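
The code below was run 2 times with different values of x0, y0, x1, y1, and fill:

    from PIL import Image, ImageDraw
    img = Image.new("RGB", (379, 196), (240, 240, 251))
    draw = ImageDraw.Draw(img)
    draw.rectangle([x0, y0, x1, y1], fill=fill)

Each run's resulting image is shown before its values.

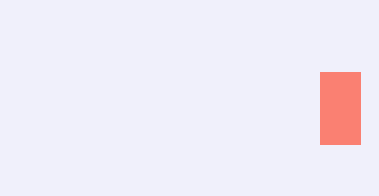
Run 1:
x0 = 320; y0 = 72; x1 = 360; y1 = 144; fill = 'salmon'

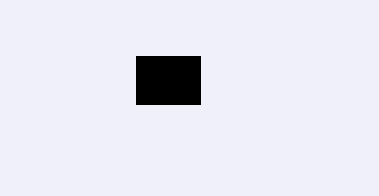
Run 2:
x0 = 136; y0 = 56; x1 = 200; y1 = 104; fill = 'black'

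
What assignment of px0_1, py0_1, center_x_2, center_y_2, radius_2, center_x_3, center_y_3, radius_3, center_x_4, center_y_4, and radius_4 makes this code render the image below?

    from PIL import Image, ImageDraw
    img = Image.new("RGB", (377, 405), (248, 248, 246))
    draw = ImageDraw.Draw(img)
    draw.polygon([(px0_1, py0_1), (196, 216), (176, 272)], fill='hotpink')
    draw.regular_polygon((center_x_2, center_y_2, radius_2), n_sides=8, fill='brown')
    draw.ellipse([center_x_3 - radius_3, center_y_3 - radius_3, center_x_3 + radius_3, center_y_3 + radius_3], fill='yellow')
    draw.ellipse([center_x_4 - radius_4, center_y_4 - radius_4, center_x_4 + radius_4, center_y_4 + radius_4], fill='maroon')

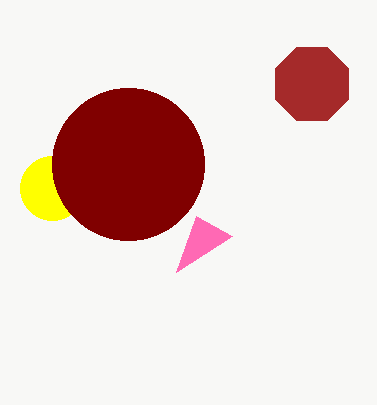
px0_1 = 232; py0_1 = 236; center_x_2 = 312; center_y_2 = 84; radius_2 = 40; center_x_3 = 52; center_y_3 = 188; radius_3 = 32; center_x_4 = 128; center_y_4 = 164; radius_4 = 76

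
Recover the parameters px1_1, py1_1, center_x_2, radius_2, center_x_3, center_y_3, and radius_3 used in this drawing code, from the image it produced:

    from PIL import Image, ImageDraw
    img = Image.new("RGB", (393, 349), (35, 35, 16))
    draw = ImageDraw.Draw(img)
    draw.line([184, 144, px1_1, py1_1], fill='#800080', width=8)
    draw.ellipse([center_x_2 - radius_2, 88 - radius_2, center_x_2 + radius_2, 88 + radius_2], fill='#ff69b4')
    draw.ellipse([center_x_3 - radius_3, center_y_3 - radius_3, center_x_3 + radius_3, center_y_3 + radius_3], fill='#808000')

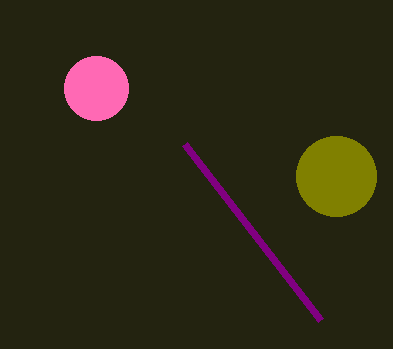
px1_1 = 320
py1_1 = 320
center_x_2 = 96
radius_2 = 32
center_x_3 = 336
center_y_3 = 176
radius_3 = 40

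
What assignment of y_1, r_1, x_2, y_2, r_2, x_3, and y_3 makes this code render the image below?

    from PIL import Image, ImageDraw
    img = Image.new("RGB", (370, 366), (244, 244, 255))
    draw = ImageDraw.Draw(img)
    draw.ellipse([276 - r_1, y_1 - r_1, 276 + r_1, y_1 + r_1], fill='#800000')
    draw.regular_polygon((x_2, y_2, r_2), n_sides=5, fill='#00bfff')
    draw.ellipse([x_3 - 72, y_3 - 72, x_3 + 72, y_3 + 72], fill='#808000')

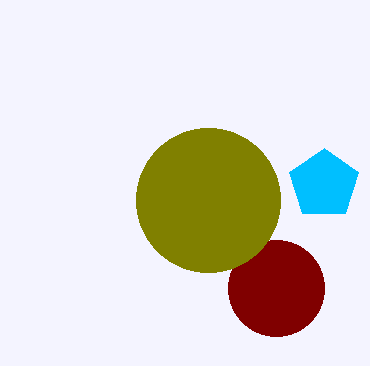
y_1 = 288, r_1 = 48, x_2 = 324, y_2 = 184, r_2 = 36, x_3 = 208, y_3 = 200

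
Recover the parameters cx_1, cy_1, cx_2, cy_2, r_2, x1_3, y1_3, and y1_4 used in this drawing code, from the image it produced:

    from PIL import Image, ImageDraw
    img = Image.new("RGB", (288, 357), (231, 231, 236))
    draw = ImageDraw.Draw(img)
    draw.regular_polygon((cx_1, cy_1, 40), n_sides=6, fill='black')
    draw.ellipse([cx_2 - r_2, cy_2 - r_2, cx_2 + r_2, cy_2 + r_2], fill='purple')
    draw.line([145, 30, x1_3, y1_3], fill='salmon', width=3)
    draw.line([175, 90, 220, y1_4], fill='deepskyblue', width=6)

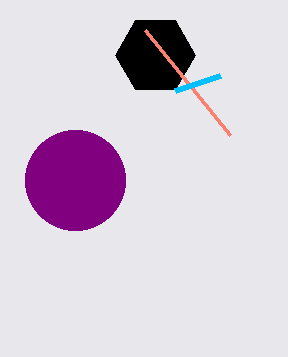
cx_1 = 155; cy_1 = 55; cx_2 = 75; cy_2 = 180; r_2 = 50; x1_3 = 230; y1_3 = 135; y1_4 = 75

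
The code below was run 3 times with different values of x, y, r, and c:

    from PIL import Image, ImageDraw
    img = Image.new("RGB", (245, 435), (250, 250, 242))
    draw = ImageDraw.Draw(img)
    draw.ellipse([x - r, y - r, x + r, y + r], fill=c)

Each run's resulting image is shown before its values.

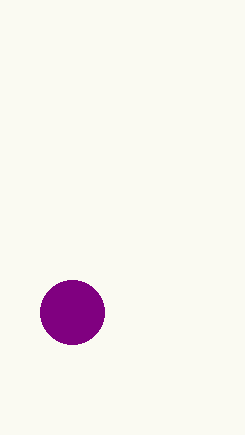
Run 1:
x = 72
y = 312
r = 32
c = 'purple'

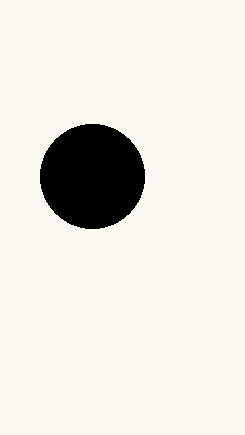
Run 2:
x = 92, y = 176, r = 52, c = 'black'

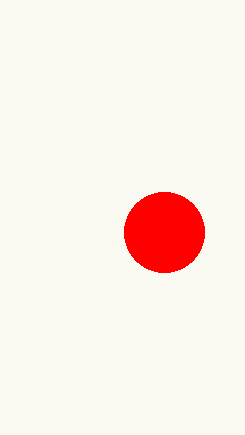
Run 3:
x = 164, y = 232, r = 40, c = 'red'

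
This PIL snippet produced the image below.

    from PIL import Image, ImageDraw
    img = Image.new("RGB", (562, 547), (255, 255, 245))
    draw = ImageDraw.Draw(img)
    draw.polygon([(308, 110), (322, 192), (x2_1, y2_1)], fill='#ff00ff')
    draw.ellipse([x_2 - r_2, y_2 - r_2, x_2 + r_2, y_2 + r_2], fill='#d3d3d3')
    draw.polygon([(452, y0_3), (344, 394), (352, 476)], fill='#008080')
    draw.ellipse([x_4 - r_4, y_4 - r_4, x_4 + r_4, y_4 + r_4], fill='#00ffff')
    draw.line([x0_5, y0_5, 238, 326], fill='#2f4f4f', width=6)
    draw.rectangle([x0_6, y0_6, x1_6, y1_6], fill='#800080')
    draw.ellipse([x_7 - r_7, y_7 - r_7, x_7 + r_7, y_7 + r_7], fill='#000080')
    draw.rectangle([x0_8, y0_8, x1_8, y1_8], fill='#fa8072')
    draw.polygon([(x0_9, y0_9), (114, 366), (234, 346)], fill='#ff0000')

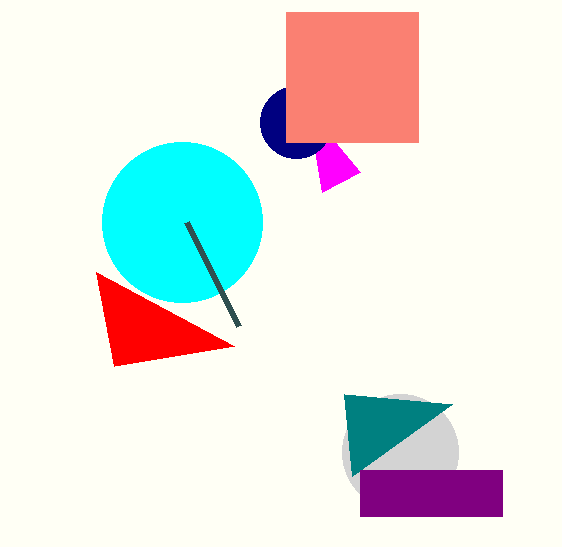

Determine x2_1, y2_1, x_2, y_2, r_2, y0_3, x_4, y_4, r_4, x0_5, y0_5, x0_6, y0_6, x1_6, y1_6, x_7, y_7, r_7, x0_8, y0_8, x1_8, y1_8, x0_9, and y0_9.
x2_1 = 360
y2_1 = 172
x_2 = 400
y_2 = 452
r_2 = 58
y0_3 = 404
x_4 = 182
y_4 = 222
r_4 = 80
x0_5 = 186
y0_5 = 222
x0_6 = 360
y0_6 = 470
x1_6 = 502
y1_6 = 516
x_7 = 296
y_7 = 122
r_7 = 36
x0_8 = 286
y0_8 = 12
x1_8 = 418
y1_8 = 142
x0_9 = 96
y0_9 = 272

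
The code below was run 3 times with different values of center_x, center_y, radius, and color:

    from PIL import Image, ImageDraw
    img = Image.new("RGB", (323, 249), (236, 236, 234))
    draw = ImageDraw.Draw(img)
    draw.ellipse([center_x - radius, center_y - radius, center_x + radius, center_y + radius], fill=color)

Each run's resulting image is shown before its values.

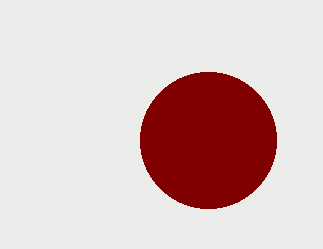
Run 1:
center_x = 208; center_y = 140; radius = 68; color = 'maroon'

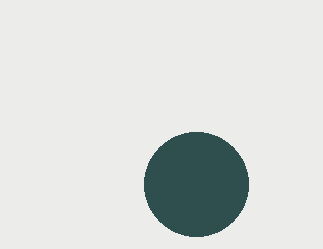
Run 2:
center_x = 196; center_y = 184; radius = 52; color = 'darkslategray'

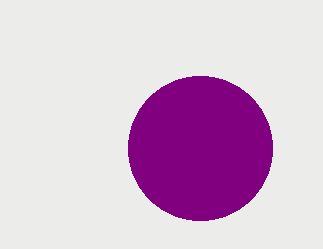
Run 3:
center_x = 200; center_y = 148; radius = 72; color = 'purple'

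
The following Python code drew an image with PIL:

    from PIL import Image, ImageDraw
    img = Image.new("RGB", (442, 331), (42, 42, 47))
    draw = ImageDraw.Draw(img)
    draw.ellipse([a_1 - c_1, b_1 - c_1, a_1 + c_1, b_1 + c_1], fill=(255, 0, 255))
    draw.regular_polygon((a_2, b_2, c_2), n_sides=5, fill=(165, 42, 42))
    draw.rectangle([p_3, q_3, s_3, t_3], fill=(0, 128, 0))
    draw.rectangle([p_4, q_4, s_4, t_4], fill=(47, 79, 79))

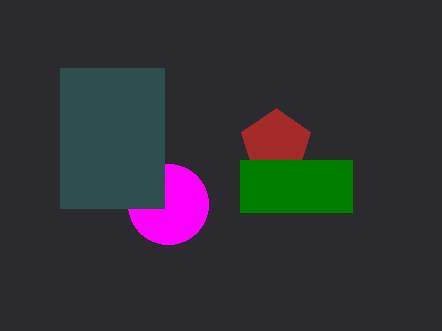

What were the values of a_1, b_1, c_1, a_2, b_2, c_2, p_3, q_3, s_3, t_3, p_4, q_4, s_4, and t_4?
a_1 = 168
b_1 = 204
c_1 = 40
a_2 = 276
b_2 = 144
c_2 = 36
p_3 = 240
q_3 = 160
s_3 = 352
t_3 = 212
p_4 = 60
q_4 = 68
s_4 = 164
t_4 = 208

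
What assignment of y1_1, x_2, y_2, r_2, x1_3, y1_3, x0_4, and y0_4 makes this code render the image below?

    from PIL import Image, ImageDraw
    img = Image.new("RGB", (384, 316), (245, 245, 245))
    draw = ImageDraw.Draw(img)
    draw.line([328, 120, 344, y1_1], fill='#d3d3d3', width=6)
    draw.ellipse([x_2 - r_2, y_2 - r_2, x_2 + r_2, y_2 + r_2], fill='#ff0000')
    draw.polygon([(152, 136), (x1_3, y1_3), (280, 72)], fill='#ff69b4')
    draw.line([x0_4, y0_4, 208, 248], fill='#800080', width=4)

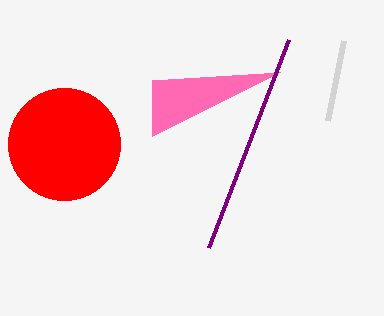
y1_1 = 40; x_2 = 64; y_2 = 144; r_2 = 56; x1_3 = 152; y1_3 = 80; x0_4 = 288; y0_4 = 40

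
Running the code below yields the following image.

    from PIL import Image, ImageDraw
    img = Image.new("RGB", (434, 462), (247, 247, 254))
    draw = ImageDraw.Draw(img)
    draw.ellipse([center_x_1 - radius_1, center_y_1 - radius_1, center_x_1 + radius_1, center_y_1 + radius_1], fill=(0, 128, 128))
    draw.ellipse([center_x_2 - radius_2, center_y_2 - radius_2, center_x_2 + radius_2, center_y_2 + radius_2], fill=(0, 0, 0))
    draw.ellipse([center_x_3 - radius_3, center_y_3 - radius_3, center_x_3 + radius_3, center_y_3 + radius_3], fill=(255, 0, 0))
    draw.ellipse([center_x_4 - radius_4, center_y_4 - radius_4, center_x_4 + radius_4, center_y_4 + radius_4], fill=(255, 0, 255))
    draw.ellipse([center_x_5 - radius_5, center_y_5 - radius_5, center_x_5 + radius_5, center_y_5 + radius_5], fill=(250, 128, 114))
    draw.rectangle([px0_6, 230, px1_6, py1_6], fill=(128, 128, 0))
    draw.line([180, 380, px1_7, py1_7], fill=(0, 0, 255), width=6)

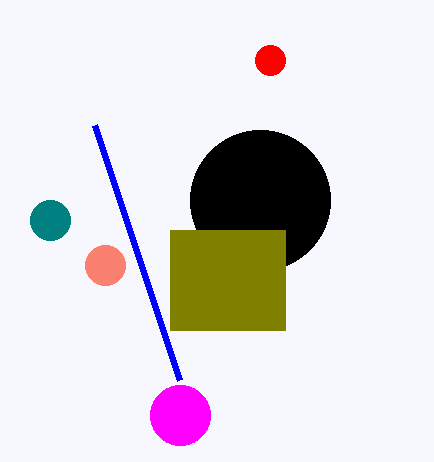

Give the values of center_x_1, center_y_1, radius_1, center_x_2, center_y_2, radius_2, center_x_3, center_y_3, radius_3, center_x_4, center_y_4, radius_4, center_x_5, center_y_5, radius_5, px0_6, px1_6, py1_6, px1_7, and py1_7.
center_x_1 = 50
center_y_1 = 220
radius_1 = 20
center_x_2 = 260
center_y_2 = 200
radius_2 = 70
center_x_3 = 270
center_y_3 = 60
radius_3 = 15
center_x_4 = 180
center_y_4 = 415
radius_4 = 30
center_x_5 = 105
center_y_5 = 265
radius_5 = 20
px0_6 = 170
px1_6 = 285
py1_6 = 330
px1_7 = 95
py1_7 = 125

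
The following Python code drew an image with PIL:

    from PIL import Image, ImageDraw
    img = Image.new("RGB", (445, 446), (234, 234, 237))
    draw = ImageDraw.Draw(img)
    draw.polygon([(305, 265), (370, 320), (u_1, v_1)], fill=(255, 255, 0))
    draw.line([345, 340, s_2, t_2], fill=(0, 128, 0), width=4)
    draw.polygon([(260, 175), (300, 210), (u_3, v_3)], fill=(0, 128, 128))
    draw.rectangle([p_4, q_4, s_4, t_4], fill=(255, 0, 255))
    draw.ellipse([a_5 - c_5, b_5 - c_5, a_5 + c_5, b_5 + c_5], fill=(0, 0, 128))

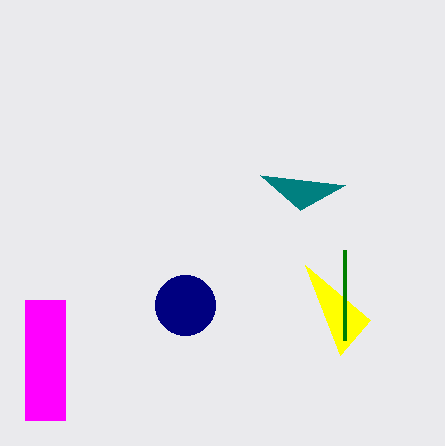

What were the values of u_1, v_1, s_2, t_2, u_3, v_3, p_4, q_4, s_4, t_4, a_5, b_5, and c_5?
u_1 = 340
v_1 = 355
s_2 = 345
t_2 = 250
u_3 = 345
v_3 = 185
p_4 = 25
q_4 = 300
s_4 = 65
t_4 = 420
a_5 = 185
b_5 = 305
c_5 = 30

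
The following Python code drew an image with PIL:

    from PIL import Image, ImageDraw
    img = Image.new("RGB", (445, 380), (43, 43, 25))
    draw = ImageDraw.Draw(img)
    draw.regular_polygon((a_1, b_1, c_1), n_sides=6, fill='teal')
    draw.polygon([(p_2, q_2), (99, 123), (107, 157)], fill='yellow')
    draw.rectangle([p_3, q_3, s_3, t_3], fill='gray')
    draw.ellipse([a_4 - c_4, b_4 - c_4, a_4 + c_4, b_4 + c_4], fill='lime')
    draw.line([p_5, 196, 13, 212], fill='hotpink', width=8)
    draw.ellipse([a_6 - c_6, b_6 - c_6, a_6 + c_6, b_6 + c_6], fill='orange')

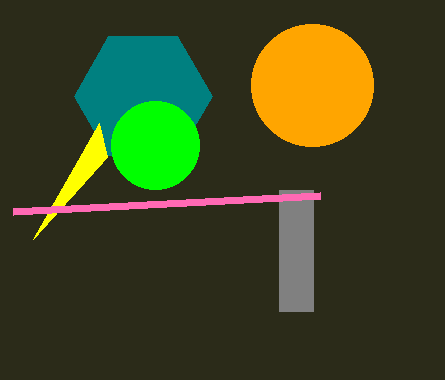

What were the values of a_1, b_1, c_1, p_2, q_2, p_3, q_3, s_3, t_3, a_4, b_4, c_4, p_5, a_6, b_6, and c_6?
a_1 = 143
b_1 = 96
c_1 = 69
p_2 = 33
q_2 = 239
p_3 = 279
q_3 = 190
s_3 = 313
t_3 = 311
a_4 = 155
b_4 = 145
c_4 = 44
p_5 = 320
a_6 = 312
b_6 = 85
c_6 = 61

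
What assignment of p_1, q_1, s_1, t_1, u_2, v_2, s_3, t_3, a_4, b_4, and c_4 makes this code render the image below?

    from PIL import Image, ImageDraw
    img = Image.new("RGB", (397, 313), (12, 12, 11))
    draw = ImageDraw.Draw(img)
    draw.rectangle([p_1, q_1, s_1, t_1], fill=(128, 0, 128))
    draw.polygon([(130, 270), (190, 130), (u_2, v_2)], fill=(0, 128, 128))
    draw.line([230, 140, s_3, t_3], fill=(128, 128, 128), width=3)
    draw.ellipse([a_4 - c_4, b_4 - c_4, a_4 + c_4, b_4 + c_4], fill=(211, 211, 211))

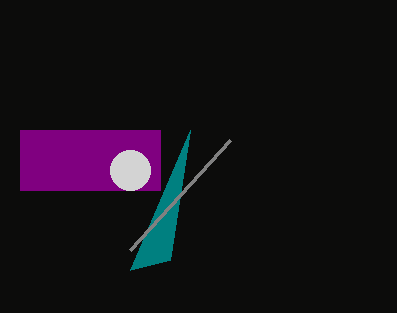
p_1 = 20; q_1 = 130; s_1 = 160; t_1 = 190; u_2 = 170; v_2 = 260; s_3 = 130; t_3 = 250; a_4 = 130; b_4 = 170; c_4 = 20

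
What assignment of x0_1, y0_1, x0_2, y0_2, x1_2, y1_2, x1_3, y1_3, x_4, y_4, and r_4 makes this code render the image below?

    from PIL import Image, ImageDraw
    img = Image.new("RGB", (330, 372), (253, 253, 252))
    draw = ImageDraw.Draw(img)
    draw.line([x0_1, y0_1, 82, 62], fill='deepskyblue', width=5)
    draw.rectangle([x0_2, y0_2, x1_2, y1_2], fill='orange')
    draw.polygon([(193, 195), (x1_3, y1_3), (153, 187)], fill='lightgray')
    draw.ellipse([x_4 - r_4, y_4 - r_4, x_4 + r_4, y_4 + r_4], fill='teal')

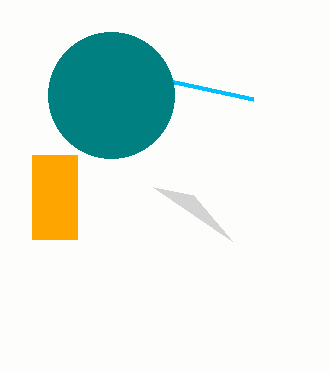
x0_1 = 253, y0_1 = 99, x0_2 = 32, y0_2 = 155, x1_2 = 77, y1_2 = 239, x1_3 = 232, y1_3 = 241, x_4 = 111, y_4 = 95, r_4 = 63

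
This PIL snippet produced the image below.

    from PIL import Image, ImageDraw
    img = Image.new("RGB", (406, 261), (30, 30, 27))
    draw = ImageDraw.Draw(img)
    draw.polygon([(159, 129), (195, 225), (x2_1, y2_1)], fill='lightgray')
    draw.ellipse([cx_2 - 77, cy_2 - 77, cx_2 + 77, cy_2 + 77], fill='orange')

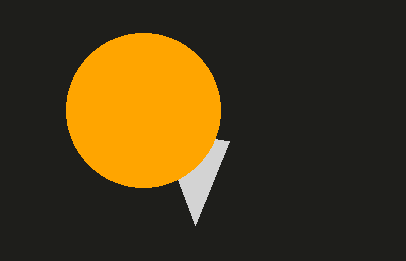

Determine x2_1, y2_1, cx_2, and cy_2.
x2_1 = 229
y2_1 = 141
cx_2 = 143
cy_2 = 110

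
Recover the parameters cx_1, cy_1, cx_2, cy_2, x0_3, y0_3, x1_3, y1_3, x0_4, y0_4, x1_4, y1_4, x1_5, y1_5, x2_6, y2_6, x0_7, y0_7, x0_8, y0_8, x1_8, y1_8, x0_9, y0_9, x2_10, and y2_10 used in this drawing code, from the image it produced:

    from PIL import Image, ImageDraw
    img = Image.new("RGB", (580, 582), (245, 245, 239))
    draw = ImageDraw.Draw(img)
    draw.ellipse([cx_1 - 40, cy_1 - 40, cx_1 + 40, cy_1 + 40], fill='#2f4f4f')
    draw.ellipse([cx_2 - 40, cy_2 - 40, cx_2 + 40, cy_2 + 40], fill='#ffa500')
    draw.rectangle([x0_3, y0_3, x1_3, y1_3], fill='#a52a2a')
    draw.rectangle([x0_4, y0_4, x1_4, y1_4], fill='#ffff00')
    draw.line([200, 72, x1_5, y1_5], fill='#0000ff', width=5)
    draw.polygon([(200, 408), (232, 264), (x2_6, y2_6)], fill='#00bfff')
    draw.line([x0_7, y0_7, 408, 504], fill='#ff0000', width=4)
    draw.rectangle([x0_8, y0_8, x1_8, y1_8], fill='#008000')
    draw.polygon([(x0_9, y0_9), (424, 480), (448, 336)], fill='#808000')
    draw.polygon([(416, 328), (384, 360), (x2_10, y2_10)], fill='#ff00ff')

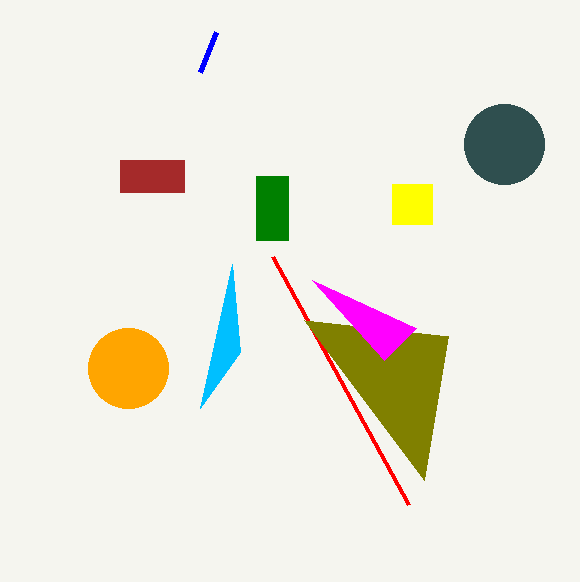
cx_1 = 504
cy_1 = 144
cx_2 = 128
cy_2 = 368
x0_3 = 120
y0_3 = 160
x1_3 = 184
y1_3 = 192
x0_4 = 392
y0_4 = 184
x1_4 = 432
y1_4 = 224
x1_5 = 216
y1_5 = 32
x2_6 = 240
y2_6 = 352
x0_7 = 272
y0_7 = 256
x0_8 = 256
y0_8 = 176
x1_8 = 288
y1_8 = 240
x0_9 = 304
y0_9 = 320
x2_10 = 312
y2_10 = 280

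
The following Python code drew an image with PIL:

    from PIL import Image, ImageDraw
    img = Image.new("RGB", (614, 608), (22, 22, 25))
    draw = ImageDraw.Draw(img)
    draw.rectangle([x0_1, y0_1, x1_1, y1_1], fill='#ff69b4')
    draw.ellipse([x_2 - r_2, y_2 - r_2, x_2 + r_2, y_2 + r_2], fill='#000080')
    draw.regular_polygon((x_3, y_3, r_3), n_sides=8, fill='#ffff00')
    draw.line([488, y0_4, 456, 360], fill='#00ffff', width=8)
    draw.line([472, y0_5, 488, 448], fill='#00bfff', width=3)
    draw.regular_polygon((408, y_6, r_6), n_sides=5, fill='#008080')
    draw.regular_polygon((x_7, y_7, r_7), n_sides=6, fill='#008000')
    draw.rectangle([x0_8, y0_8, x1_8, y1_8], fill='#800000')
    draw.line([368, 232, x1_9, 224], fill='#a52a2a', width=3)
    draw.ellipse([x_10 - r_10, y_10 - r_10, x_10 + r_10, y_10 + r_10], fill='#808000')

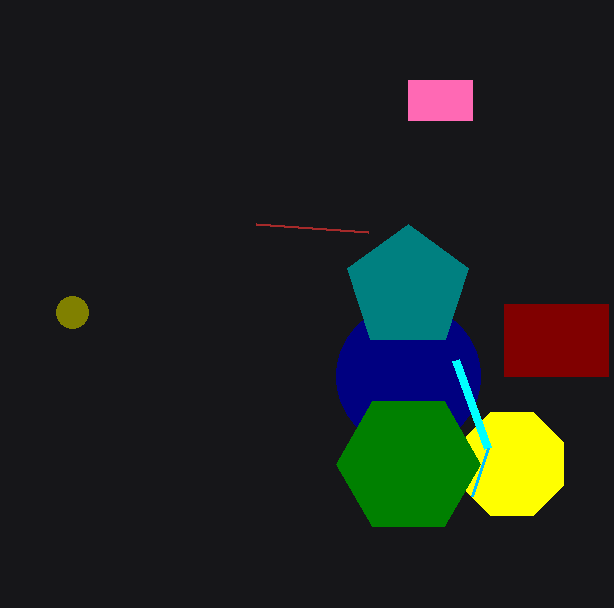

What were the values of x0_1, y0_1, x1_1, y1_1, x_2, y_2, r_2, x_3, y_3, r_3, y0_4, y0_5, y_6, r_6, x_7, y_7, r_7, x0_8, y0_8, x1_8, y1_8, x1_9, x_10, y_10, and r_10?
x0_1 = 408; y0_1 = 80; x1_1 = 472; y1_1 = 120; x_2 = 408; y_2 = 376; r_2 = 72; x_3 = 512; y_3 = 464; r_3 = 56; y0_4 = 448; y0_5 = 496; y_6 = 288; r_6 = 64; x_7 = 408; y_7 = 464; r_7 = 72; x0_8 = 504; y0_8 = 304; x1_8 = 608; y1_8 = 376; x1_9 = 256; x_10 = 72; y_10 = 312; r_10 = 16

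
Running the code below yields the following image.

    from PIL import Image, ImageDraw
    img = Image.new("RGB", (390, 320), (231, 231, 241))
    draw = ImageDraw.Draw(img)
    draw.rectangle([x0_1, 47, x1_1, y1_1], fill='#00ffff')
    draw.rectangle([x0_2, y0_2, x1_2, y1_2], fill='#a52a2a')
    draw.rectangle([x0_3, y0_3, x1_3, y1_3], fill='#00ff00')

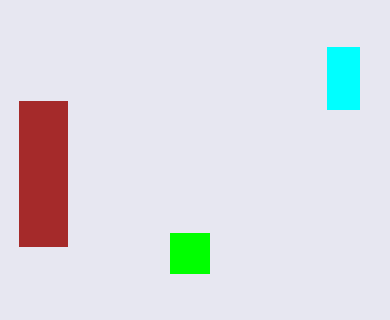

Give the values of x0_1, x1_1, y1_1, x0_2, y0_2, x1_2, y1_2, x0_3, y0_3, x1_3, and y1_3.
x0_1 = 327; x1_1 = 359; y1_1 = 109; x0_2 = 19; y0_2 = 101; x1_2 = 67; y1_2 = 246; x0_3 = 170; y0_3 = 233; x1_3 = 209; y1_3 = 273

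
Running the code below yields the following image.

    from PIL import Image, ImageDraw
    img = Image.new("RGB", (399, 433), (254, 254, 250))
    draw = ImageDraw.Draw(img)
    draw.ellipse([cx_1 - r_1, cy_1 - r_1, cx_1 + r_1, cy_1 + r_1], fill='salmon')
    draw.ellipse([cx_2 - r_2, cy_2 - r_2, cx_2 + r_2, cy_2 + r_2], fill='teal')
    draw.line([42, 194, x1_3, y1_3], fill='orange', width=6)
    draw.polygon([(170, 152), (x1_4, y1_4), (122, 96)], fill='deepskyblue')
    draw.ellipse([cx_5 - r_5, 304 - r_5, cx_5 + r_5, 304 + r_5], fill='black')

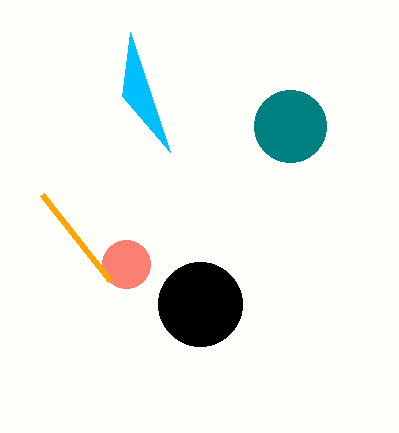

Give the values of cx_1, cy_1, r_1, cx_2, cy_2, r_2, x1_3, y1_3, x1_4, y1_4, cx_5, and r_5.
cx_1 = 126; cy_1 = 264; r_1 = 24; cx_2 = 290; cy_2 = 126; r_2 = 36; x1_3 = 110; y1_3 = 280; x1_4 = 130; y1_4 = 32; cx_5 = 200; r_5 = 42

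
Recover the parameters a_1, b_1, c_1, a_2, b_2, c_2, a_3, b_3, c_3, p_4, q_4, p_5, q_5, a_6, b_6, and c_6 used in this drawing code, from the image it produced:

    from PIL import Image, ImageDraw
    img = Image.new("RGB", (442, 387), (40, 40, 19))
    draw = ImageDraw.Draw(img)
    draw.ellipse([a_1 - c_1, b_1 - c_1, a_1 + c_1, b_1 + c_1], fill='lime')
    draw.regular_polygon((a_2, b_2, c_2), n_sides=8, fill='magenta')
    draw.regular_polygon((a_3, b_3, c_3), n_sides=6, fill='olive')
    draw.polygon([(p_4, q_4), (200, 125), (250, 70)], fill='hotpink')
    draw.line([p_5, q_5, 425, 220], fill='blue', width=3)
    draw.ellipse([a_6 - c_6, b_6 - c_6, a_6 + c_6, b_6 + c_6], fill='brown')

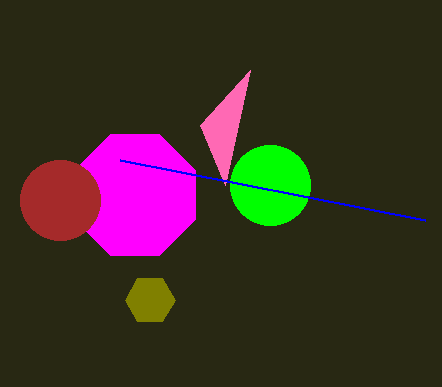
a_1 = 270
b_1 = 185
c_1 = 40
a_2 = 135
b_2 = 195
c_2 = 65
a_3 = 150
b_3 = 300
c_3 = 25
p_4 = 225
q_4 = 185
p_5 = 120
q_5 = 160
a_6 = 60
b_6 = 200
c_6 = 40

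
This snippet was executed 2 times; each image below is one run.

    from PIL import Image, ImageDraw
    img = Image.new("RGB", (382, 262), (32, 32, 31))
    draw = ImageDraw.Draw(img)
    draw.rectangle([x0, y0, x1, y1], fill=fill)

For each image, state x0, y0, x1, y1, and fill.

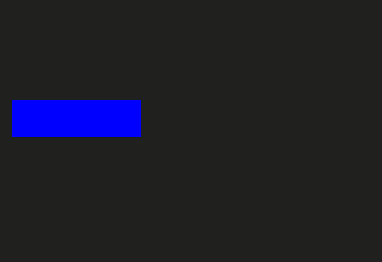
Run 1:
x0 = 12, y0 = 100, x1 = 140, y1 = 136, fill = 'blue'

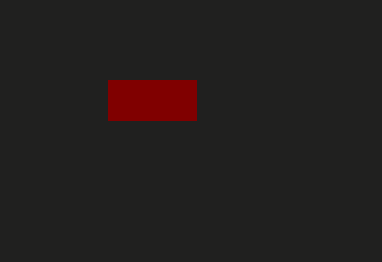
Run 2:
x0 = 108, y0 = 80, x1 = 196, y1 = 120, fill = 'maroon'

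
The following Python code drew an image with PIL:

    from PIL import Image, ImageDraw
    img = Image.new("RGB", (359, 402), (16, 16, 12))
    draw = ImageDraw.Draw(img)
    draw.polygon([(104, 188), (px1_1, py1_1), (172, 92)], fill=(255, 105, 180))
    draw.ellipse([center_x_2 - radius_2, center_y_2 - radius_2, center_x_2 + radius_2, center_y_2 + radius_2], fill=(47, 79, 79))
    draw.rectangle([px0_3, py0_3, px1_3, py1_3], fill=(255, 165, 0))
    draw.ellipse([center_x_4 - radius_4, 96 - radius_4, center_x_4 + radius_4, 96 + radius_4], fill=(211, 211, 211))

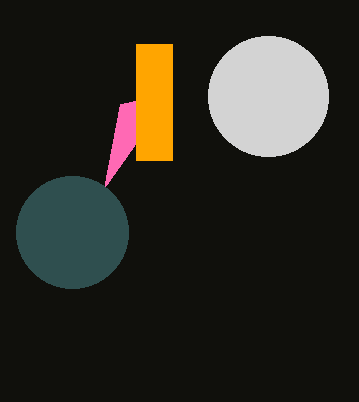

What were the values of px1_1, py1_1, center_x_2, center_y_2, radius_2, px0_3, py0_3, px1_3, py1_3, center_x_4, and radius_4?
px1_1 = 120, py1_1 = 104, center_x_2 = 72, center_y_2 = 232, radius_2 = 56, px0_3 = 136, py0_3 = 44, px1_3 = 172, py1_3 = 160, center_x_4 = 268, radius_4 = 60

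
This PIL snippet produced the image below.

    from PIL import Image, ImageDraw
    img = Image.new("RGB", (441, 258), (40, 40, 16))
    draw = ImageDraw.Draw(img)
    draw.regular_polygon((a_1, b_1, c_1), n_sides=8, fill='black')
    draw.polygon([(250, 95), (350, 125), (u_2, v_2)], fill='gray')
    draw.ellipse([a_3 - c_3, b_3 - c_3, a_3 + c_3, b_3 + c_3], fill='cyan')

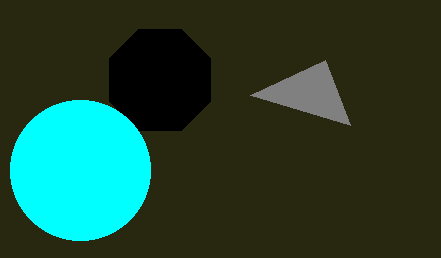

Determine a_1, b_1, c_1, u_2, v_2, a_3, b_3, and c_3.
a_1 = 160, b_1 = 80, c_1 = 55, u_2 = 325, v_2 = 60, a_3 = 80, b_3 = 170, c_3 = 70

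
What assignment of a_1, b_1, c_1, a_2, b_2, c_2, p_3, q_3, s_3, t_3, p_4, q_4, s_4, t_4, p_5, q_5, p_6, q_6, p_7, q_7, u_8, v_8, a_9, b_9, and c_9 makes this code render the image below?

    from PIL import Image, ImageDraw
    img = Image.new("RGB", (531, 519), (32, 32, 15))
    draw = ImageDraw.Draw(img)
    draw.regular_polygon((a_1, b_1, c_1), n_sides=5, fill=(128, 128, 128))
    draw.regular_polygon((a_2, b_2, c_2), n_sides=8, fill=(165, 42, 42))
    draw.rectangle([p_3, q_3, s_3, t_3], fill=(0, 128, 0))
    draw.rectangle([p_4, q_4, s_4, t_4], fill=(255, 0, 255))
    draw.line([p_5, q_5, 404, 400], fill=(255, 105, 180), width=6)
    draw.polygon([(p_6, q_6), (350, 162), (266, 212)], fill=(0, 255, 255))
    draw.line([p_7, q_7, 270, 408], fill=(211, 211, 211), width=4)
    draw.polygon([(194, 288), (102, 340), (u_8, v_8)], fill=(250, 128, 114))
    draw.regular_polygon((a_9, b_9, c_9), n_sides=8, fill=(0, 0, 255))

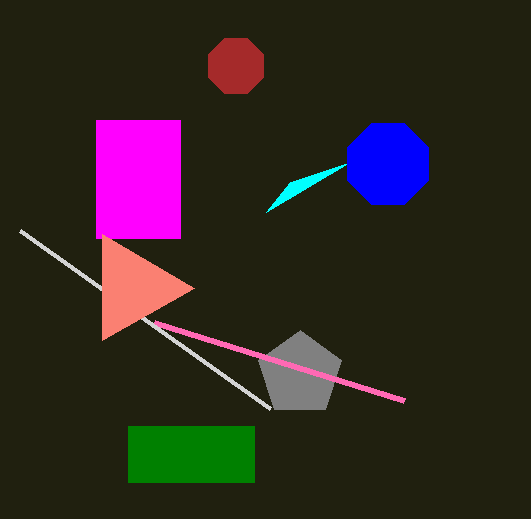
a_1 = 300
b_1 = 374
c_1 = 44
a_2 = 236
b_2 = 66
c_2 = 30
p_3 = 128
q_3 = 426
s_3 = 254
t_3 = 482
p_4 = 96
q_4 = 120
s_4 = 180
t_4 = 238
p_5 = 154
q_5 = 322
p_6 = 290
q_6 = 182
p_7 = 20
q_7 = 230
u_8 = 102
v_8 = 234
a_9 = 388
b_9 = 164
c_9 = 44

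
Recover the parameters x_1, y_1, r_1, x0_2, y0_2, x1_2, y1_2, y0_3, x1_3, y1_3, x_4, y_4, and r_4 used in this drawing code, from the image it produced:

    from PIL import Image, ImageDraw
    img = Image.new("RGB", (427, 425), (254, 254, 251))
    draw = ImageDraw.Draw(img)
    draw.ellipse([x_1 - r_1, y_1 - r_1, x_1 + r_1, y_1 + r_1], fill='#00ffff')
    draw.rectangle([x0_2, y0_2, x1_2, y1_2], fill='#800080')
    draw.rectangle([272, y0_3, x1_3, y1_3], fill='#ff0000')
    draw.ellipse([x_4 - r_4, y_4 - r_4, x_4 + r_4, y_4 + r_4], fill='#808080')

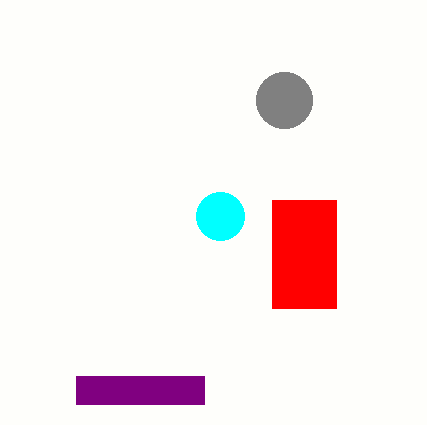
x_1 = 220
y_1 = 216
r_1 = 24
x0_2 = 76
y0_2 = 376
x1_2 = 204
y1_2 = 404
y0_3 = 200
x1_3 = 336
y1_3 = 308
x_4 = 284
y_4 = 100
r_4 = 28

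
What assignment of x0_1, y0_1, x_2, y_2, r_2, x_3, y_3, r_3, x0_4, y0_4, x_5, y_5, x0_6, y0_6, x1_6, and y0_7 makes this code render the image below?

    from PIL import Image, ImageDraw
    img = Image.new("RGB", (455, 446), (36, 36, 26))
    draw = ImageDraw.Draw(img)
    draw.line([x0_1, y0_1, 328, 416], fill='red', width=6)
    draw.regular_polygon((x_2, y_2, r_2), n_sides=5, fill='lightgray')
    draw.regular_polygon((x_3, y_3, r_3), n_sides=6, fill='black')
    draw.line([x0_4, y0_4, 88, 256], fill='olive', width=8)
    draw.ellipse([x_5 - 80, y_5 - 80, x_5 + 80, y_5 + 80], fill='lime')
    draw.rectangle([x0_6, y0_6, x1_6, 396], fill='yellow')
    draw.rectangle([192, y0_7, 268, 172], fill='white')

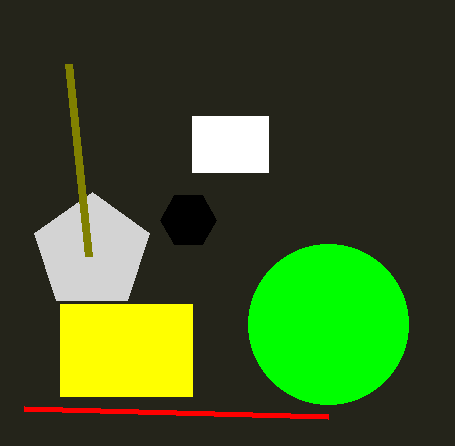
x0_1 = 24; y0_1 = 408; x_2 = 92; y_2 = 252; r_2 = 60; x_3 = 188; y_3 = 220; r_3 = 28; x0_4 = 68; y0_4 = 64; x_5 = 328; y_5 = 324; x0_6 = 60; y0_6 = 304; x1_6 = 192; y0_7 = 116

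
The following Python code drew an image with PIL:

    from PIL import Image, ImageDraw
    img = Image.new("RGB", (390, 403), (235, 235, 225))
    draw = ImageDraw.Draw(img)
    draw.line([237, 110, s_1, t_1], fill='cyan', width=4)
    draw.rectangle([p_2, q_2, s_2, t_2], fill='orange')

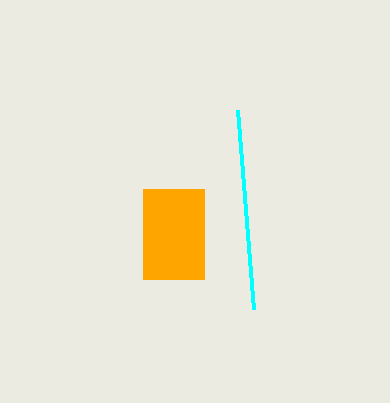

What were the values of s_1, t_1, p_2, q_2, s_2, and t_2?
s_1 = 253, t_1 = 309, p_2 = 143, q_2 = 189, s_2 = 204, t_2 = 279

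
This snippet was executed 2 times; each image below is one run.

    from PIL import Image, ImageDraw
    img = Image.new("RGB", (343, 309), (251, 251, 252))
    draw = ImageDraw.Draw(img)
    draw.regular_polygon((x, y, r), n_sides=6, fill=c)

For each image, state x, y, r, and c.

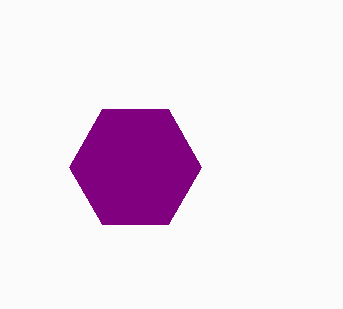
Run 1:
x = 135, y = 167, r = 66, c = 'purple'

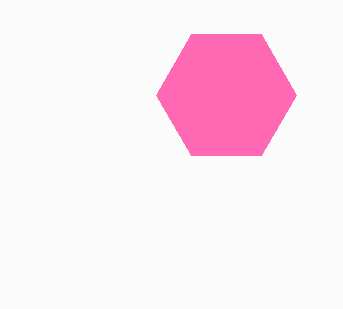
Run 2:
x = 226, y = 95, r = 70, c = 'hotpink'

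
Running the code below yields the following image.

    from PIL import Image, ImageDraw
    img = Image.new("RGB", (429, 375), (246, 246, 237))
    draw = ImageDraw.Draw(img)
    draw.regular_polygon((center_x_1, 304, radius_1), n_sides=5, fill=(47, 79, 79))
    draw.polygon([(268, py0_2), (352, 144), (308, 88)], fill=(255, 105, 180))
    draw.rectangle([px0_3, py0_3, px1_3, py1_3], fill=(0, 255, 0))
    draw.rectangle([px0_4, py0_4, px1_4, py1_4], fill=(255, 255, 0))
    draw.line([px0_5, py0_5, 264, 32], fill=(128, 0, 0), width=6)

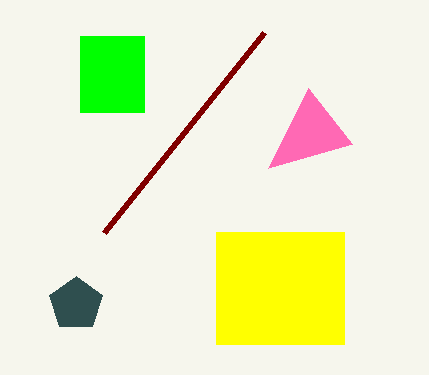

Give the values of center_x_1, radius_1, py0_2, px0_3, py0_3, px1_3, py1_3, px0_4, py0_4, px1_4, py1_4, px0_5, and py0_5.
center_x_1 = 76, radius_1 = 28, py0_2 = 168, px0_3 = 80, py0_3 = 36, px1_3 = 144, py1_3 = 112, px0_4 = 216, py0_4 = 232, px1_4 = 344, py1_4 = 344, px0_5 = 104, py0_5 = 232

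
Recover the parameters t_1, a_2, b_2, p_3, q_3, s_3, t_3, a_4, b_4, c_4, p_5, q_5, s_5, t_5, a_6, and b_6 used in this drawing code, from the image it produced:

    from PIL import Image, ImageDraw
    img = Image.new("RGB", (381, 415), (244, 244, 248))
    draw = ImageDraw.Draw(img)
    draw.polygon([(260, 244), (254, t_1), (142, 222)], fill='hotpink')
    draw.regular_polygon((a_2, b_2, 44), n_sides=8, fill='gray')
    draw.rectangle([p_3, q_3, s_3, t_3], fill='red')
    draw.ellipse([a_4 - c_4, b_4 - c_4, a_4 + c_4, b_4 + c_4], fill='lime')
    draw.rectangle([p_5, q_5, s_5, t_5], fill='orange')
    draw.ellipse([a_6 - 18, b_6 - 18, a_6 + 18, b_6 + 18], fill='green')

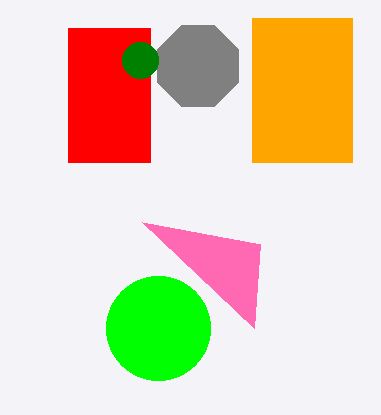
t_1 = 328; a_2 = 198; b_2 = 66; p_3 = 68; q_3 = 28; s_3 = 150; t_3 = 162; a_4 = 158; b_4 = 328; c_4 = 52; p_5 = 252; q_5 = 18; s_5 = 352; t_5 = 162; a_6 = 140; b_6 = 60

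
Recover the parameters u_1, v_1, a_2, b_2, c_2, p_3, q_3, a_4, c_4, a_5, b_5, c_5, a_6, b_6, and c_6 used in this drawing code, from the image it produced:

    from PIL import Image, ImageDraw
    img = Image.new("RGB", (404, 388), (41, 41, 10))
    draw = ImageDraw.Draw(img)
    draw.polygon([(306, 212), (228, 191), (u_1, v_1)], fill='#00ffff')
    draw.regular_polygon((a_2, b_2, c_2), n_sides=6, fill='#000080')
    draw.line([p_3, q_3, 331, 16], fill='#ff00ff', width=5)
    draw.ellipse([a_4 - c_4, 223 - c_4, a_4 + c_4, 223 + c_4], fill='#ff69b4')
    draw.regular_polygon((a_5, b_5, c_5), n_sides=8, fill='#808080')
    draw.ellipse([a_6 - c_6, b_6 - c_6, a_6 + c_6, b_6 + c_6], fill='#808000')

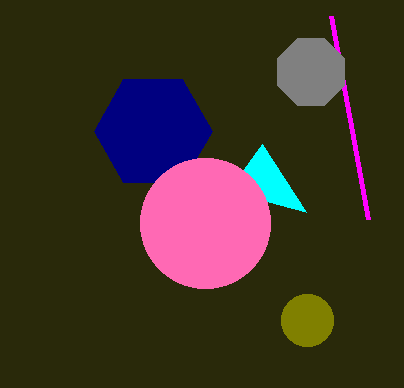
u_1 = 262
v_1 = 144
a_2 = 153
b_2 = 131
c_2 = 59
p_3 = 368
q_3 = 219
a_4 = 205
c_4 = 65
a_5 = 311
b_5 = 72
c_5 = 36
a_6 = 307
b_6 = 320
c_6 = 26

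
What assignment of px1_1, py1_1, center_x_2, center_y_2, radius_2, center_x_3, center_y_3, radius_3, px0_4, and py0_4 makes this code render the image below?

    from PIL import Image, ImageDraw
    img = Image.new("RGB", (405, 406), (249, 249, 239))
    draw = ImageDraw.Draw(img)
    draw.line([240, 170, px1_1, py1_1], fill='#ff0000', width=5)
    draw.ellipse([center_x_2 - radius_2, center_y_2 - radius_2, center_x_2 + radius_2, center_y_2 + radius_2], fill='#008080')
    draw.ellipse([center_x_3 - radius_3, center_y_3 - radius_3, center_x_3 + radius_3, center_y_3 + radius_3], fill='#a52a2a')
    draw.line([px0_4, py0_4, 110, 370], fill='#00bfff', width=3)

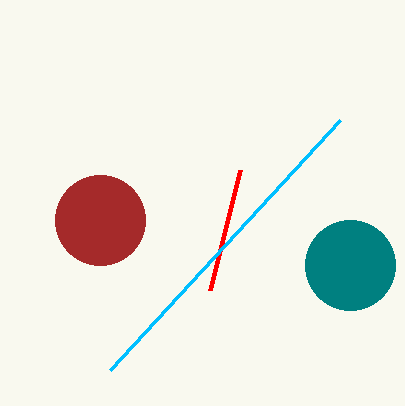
px1_1 = 210, py1_1 = 290, center_x_2 = 350, center_y_2 = 265, radius_2 = 45, center_x_3 = 100, center_y_3 = 220, radius_3 = 45, px0_4 = 340, py0_4 = 120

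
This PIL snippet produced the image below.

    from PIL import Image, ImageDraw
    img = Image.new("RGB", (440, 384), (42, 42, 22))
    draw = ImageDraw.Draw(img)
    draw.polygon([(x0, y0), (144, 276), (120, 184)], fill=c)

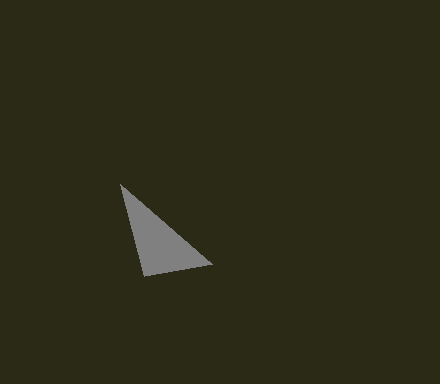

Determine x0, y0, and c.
x0 = 212; y0 = 264; c = 'gray'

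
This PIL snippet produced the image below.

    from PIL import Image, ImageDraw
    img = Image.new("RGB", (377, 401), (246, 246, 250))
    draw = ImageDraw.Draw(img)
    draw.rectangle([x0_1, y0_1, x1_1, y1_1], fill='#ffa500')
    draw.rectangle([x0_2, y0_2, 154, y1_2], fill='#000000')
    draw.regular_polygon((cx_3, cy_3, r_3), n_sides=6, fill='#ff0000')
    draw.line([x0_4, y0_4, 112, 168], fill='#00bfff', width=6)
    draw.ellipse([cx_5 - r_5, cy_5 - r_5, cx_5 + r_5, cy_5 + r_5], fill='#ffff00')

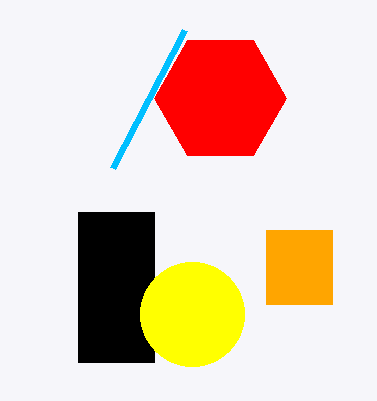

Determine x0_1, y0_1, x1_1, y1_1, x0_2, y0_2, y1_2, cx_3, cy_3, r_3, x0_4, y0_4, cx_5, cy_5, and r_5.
x0_1 = 266, y0_1 = 230, x1_1 = 332, y1_1 = 304, x0_2 = 78, y0_2 = 212, y1_2 = 362, cx_3 = 220, cy_3 = 98, r_3 = 66, x0_4 = 184, y0_4 = 30, cx_5 = 192, cy_5 = 314, r_5 = 52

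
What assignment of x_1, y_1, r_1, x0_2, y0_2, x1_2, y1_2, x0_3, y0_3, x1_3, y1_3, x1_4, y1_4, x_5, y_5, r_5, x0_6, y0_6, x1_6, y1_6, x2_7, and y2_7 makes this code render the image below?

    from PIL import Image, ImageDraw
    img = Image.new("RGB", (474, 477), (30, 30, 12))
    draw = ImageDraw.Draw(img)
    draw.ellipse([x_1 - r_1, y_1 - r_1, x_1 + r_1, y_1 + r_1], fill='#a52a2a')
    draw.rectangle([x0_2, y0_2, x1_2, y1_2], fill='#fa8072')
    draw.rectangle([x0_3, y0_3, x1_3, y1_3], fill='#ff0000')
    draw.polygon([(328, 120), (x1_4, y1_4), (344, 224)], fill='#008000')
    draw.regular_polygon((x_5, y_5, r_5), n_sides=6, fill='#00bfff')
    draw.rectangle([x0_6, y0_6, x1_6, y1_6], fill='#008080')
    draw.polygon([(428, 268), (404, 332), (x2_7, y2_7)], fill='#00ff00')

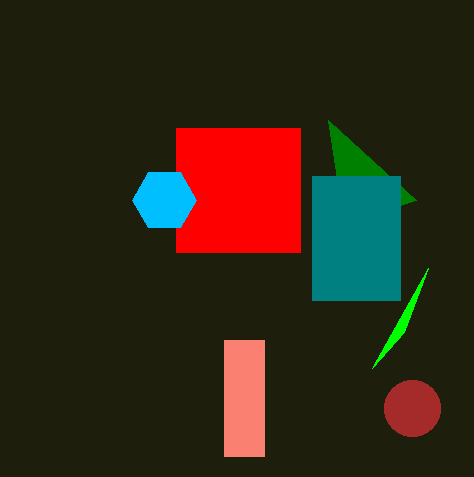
x_1 = 412; y_1 = 408; r_1 = 28; x0_2 = 224; y0_2 = 340; x1_2 = 264; y1_2 = 456; x0_3 = 176; y0_3 = 128; x1_3 = 300; y1_3 = 252; x1_4 = 416; y1_4 = 200; x_5 = 164; y_5 = 200; r_5 = 32; x0_6 = 312; y0_6 = 176; x1_6 = 400; y1_6 = 300; x2_7 = 372; y2_7 = 368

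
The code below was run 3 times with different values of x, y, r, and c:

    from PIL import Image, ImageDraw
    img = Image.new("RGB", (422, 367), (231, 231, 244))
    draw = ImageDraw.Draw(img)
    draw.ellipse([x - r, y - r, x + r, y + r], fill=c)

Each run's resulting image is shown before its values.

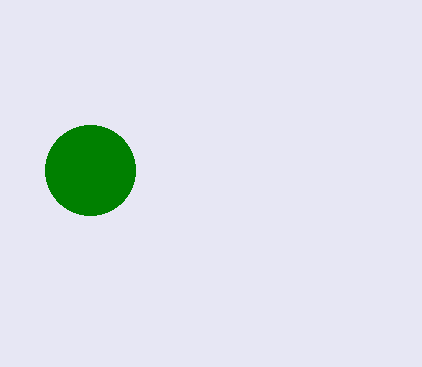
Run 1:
x = 90, y = 170, r = 45, c = 'green'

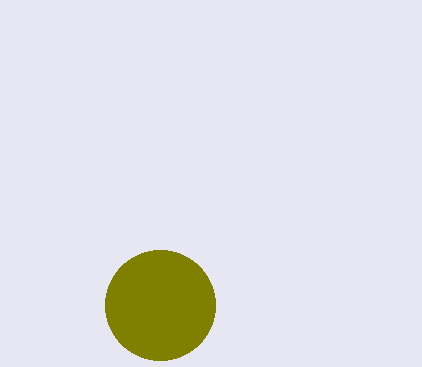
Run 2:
x = 160
y = 305
r = 55
c = 'olive'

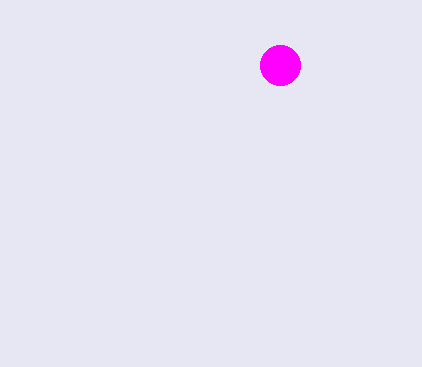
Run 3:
x = 280
y = 65
r = 20
c = 'magenta'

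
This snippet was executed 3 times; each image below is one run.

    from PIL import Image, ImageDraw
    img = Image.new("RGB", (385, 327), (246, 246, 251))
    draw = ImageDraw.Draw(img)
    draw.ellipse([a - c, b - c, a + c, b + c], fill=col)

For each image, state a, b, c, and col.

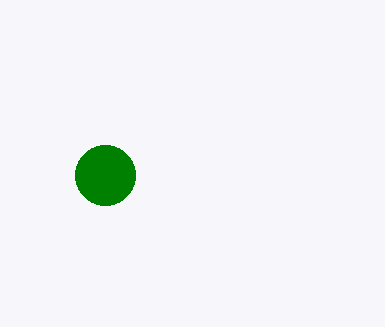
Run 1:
a = 105, b = 175, c = 30, col = 'green'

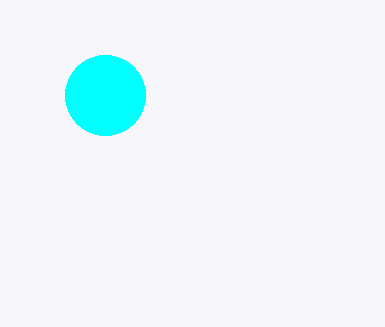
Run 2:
a = 105, b = 95, c = 40, col = 'cyan'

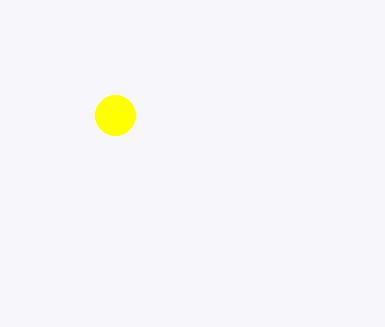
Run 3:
a = 115; b = 115; c = 20; col = 'yellow'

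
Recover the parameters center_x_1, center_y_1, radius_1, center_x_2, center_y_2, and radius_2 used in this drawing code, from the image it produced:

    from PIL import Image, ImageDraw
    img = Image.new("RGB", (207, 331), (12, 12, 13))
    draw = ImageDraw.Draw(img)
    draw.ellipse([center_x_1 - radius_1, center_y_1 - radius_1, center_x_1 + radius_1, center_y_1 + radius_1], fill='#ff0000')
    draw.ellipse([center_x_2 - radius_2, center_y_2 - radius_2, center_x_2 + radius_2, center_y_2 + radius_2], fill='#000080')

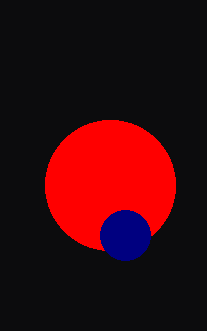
center_x_1 = 110
center_y_1 = 185
radius_1 = 65
center_x_2 = 125
center_y_2 = 235
radius_2 = 25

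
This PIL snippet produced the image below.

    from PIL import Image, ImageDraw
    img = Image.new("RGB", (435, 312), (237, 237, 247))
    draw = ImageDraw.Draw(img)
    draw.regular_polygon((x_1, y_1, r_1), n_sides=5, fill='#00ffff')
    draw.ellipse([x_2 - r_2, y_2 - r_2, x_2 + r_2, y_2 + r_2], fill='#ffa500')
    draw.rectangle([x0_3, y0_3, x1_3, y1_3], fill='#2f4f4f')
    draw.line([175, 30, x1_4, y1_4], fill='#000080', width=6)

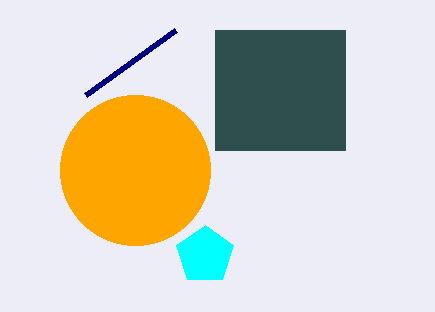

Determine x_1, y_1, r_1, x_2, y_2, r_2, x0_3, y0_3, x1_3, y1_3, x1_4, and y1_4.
x_1 = 205
y_1 = 255
r_1 = 30
x_2 = 135
y_2 = 170
r_2 = 75
x0_3 = 215
y0_3 = 30
x1_3 = 345
y1_3 = 150
x1_4 = 85
y1_4 = 95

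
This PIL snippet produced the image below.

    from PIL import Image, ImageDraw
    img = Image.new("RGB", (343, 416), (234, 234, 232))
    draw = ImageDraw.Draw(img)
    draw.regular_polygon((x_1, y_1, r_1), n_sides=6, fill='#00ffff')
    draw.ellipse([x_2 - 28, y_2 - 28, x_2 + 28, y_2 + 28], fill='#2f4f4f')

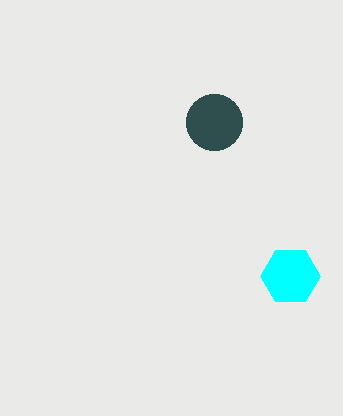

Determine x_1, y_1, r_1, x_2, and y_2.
x_1 = 290, y_1 = 276, r_1 = 30, x_2 = 214, y_2 = 122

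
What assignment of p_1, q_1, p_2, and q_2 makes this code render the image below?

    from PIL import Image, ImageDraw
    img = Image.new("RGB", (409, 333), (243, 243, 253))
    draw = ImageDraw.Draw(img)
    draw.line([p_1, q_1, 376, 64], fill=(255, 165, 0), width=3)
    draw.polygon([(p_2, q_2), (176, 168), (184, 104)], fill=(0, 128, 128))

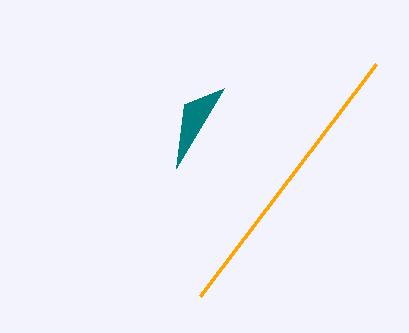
p_1 = 200; q_1 = 296; p_2 = 224; q_2 = 88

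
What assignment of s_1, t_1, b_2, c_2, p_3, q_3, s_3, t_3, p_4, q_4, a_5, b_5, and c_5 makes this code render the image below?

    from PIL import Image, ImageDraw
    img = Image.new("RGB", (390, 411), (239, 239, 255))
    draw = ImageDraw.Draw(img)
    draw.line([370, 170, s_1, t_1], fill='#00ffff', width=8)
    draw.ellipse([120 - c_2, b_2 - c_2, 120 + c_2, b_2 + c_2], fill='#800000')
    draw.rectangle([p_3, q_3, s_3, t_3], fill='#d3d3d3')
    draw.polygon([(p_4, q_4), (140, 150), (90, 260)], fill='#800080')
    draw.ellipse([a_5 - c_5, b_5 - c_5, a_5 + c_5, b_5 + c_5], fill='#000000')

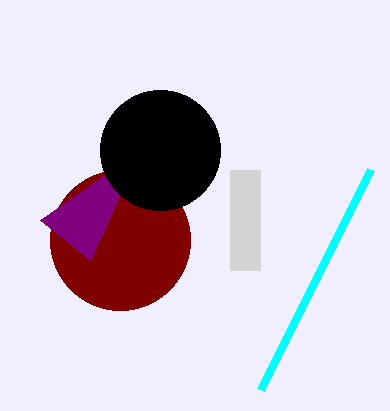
s_1 = 260; t_1 = 390; b_2 = 240; c_2 = 70; p_3 = 230; q_3 = 170; s_3 = 260; t_3 = 270; p_4 = 40; q_4 = 220; a_5 = 160; b_5 = 150; c_5 = 60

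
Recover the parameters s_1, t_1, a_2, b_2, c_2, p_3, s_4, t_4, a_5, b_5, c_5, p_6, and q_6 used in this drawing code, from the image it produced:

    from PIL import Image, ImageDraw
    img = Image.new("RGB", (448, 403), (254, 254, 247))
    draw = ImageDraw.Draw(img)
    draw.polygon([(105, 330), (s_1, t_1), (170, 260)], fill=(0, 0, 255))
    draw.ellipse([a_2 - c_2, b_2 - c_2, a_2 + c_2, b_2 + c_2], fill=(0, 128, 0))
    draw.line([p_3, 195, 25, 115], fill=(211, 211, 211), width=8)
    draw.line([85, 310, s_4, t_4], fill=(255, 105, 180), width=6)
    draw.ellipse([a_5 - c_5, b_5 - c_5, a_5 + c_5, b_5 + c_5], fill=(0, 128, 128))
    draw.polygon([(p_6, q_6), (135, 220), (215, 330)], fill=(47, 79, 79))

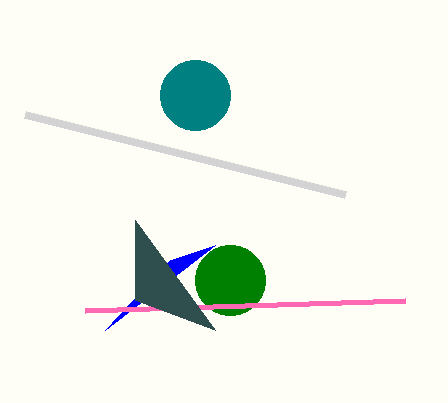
s_1 = 215, t_1 = 245, a_2 = 230, b_2 = 280, c_2 = 35, p_3 = 345, s_4 = 405, t_4 = 300, a_5 = 195, b_5 = 95, c_5 = 35, p_6 = 135, q_6 = 300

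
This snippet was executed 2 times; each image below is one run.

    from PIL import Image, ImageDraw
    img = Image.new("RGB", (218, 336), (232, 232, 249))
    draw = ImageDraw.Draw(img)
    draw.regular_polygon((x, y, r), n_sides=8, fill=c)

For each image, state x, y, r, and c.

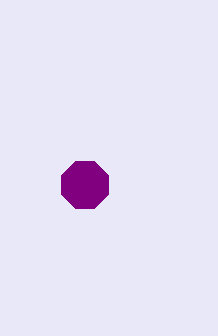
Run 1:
x = 85
y = 185
r = 25
c = 'purple'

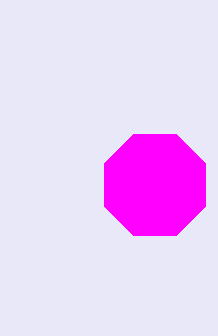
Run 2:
x = 155; y = 185; r = 55; c = 'magenta'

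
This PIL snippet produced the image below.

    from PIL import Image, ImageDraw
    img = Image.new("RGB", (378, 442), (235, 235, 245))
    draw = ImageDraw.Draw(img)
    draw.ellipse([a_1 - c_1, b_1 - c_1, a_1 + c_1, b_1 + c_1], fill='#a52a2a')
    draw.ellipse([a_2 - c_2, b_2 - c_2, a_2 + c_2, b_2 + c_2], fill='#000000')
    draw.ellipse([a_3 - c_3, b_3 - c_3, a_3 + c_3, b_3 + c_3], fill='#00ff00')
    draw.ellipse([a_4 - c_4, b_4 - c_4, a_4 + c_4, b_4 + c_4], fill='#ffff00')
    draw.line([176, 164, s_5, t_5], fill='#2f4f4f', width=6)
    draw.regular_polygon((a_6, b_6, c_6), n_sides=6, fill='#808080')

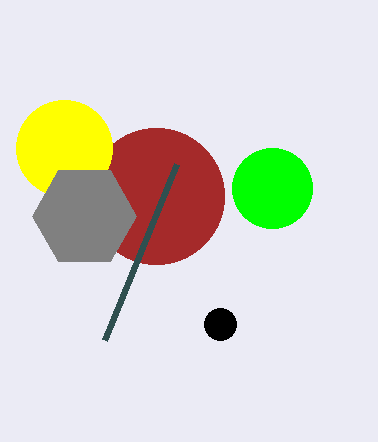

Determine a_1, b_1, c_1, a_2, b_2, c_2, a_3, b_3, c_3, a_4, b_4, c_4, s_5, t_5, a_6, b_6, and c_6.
a_1 = 156; b_1 = 196; c_1 = 68; a_2 = 220; b_2 = 324; c_2 = 16; a_3 = 272; b_3 = 188; c_3 = 40; a_4 = 64; b_4 = 148; c_4 = 48; s_5 = 104; t_5 = 340; a_6 = 84; b_6 = 216; c_6 = 52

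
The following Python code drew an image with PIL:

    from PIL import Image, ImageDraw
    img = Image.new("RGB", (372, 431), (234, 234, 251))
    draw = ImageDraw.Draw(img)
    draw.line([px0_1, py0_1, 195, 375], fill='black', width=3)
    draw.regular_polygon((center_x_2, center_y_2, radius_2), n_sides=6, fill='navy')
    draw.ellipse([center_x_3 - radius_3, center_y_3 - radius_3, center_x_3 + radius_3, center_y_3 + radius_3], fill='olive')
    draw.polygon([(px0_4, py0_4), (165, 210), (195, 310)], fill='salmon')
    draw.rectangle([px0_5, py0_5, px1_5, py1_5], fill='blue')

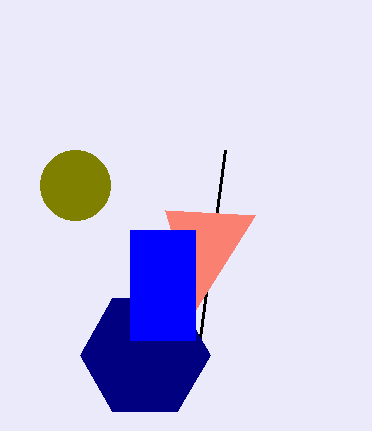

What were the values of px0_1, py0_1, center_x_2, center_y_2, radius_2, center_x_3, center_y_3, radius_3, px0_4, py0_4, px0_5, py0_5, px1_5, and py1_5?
px0_1 = 225; py0_1 = 150; center_x_2 = 145; center_y_2 = 355; radius_2 = 65; center_x_3 = 75; center_y_3 = 185; radius_3 = 35; px0_4 = 255; py0_4 = 215; px0_5 = 130; py0_5 = 230; px1_5 = 195; py1_5 = 340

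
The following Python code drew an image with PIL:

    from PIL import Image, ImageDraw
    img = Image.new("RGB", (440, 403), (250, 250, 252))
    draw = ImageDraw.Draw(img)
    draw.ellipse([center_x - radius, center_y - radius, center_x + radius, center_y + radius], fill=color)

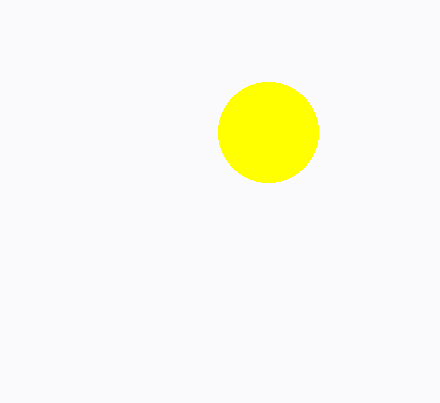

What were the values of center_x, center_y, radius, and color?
center_x = 268, center_y = 132, radius = 50, color = 'yellow'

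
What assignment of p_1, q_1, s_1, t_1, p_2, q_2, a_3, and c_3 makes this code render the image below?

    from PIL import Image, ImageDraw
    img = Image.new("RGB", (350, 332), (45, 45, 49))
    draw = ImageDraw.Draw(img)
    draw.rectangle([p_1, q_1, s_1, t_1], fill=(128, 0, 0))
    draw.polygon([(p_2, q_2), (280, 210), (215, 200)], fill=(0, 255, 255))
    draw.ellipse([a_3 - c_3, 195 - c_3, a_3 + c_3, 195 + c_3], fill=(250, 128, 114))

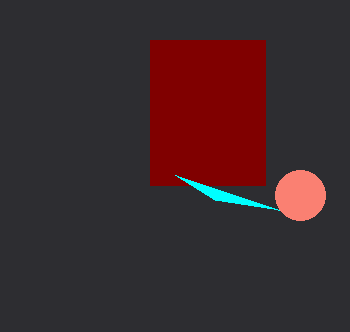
p_1 = 150, q_1 = 40, s_1 = 265, t_1 = 185, p_2 = 175, q_2 = 175, a_3 = 300, c_3 = 25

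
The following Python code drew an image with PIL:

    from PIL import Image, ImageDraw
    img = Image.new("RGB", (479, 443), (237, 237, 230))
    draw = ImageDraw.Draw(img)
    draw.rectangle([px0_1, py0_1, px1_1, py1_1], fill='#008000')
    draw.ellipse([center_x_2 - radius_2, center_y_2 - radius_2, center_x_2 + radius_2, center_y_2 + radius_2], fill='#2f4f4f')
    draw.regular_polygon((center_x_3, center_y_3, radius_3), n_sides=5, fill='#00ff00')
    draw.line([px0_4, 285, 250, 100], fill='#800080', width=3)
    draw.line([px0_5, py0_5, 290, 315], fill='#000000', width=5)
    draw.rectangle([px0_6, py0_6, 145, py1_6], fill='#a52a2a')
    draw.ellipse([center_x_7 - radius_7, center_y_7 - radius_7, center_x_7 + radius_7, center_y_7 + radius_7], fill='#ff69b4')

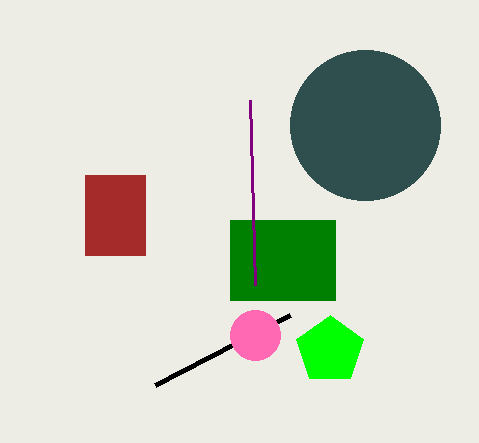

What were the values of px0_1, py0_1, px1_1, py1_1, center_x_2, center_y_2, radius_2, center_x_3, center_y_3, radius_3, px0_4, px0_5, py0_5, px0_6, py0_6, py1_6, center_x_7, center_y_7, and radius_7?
px0_1 = 230, py0_1 = 220, px1_1 = 335, py1_1 = 300, center_x_2 = 365, center_y_2 = 125, radius_2 = 75, center_x_3 = 330, center_y_3 = 350, radius_3 = 35, px0_4 = 255, px0_5 = 155, py0_5 = 385, px0_6 = 85, py0_6 = 175, py1_6 = 255, center_x_7 = 255, center_y_7 = 335, radius_7 = 25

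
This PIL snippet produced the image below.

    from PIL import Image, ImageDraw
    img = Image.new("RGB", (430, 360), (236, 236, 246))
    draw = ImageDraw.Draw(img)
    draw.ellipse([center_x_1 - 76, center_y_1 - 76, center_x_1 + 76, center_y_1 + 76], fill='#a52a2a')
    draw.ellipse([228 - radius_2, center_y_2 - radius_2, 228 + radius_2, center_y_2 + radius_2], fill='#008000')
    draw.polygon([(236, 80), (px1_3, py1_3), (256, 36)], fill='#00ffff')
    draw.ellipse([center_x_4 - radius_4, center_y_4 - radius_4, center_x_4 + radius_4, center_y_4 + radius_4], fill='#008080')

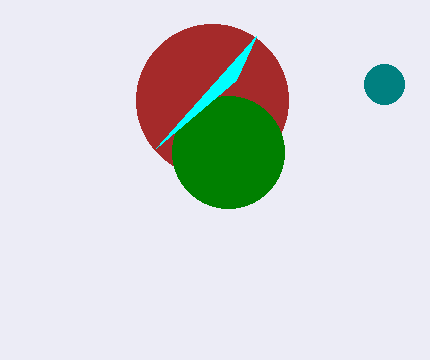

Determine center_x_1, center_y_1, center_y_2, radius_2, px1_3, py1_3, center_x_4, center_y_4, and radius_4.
center_x_1 = 212, center_y_1 = 100, center_y_2 = 152, radius_2 = 56, px1_3 = 156, py1_3 = 148, center_x_4 = 384, center_y_4 = 84, radius_4 = 20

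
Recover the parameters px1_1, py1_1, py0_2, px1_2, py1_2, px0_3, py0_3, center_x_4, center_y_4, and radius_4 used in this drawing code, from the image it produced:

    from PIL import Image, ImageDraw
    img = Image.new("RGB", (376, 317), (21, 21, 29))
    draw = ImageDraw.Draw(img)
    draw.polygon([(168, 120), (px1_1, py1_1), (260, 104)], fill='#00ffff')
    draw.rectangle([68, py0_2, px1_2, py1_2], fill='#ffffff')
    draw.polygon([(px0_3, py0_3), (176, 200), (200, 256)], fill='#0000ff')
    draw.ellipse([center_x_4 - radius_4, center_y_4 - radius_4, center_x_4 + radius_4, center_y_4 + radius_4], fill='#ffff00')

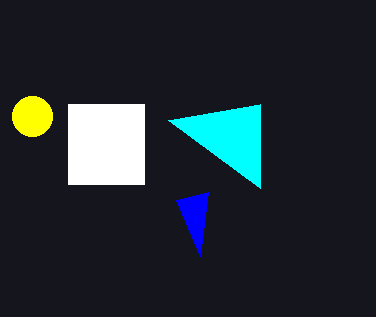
px1_1 = 260; py1_1 = 188; py0_2 = 104; px1_2 = 144; py1_2 = 184; px0_3 = 208; py0_3 = 192; center_x_4 = 32; center_y_4 = 116; radius_4 = 20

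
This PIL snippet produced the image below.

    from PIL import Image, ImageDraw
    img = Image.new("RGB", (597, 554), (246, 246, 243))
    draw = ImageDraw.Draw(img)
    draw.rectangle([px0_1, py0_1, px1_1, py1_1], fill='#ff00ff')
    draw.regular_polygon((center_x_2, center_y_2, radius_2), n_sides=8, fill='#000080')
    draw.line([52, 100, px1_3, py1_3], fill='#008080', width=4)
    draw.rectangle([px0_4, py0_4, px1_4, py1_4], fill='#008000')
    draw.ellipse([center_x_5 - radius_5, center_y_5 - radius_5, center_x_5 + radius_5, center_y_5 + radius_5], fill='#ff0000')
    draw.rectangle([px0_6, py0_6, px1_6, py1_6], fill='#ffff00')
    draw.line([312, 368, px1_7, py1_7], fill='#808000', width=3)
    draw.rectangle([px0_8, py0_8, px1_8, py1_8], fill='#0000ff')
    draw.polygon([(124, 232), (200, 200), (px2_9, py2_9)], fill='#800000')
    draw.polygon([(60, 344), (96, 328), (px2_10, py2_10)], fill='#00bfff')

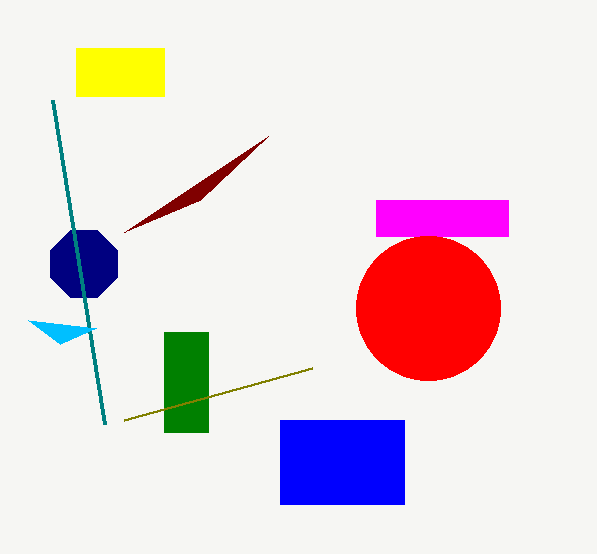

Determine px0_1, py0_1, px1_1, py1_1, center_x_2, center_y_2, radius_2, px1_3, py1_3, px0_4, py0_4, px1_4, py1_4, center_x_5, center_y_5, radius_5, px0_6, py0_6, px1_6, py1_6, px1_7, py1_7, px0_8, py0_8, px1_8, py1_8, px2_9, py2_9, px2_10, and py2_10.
px0_1 = 376, py0_1 = 200, px1_1 = 508, py1_1 = 236, center_x_2 = 84, center_y_2 = 264, radius_2 = 36, px1_3 = 104, py1_3 = 424, px0_4 = 164, py0_4 = 332, px1_4 = 208, py1_4 = 432, center_x_5 = 428, center_y_5 = 308, radius_5 = 72, px0_6 = 76, py0_6 = 48, px1_6 = 164, py1_6 = 96, px1_7 = 124, py1_7 = 420, px0_8 = 280, py0_8 = 420, px1_8 = 404, py1_8 = 504, px2_9 = 268, py2_9 = 136, px2_10 = 28, py2_10 = 320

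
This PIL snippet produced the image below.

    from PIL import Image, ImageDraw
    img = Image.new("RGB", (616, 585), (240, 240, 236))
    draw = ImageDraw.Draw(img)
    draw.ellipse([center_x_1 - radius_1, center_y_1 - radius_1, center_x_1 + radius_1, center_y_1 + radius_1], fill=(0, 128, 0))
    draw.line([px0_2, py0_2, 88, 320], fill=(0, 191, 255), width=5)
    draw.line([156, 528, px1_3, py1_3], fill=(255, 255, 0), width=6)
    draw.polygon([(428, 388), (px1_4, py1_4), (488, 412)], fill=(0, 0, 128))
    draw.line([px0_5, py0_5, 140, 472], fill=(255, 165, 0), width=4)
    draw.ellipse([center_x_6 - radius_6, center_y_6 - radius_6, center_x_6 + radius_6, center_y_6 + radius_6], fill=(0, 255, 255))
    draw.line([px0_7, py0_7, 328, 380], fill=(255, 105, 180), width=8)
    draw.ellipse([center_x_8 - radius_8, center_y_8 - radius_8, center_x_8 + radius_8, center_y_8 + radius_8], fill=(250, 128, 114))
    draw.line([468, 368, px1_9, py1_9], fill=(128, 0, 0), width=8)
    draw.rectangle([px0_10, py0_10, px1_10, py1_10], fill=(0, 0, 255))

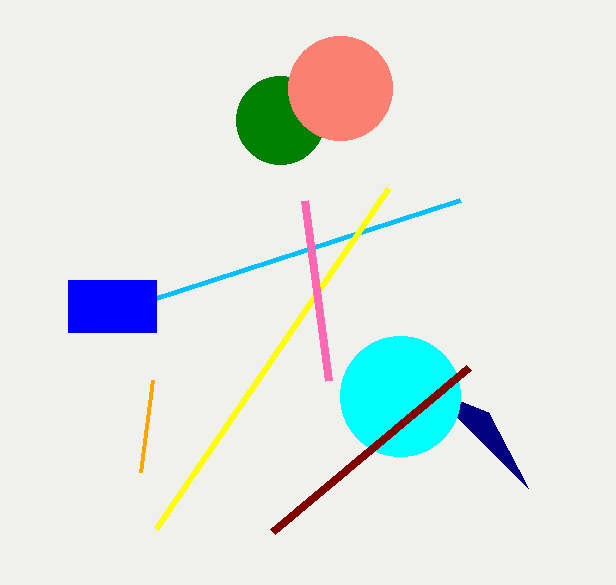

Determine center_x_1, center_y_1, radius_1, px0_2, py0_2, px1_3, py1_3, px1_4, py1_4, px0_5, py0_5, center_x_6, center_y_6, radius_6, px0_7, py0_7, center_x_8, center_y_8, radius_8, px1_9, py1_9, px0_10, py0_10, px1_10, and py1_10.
center_x_1 = 280, center_y_1 = 120, radius_1 = 44, px0_2 = 460, py0_2 = 200, px1_3 = 388, py1_3 = 188, px1_4 = 528, py1_4 = 488, px0_5 = 152, py0_5 = 380, center_x_6 = 400, center_y_6 = 396, radius_6 = 60, px0_7 = 304, py0_7 = 200, center_x_8 = 340, center_y_8 = 88, radius_8 = 52, px1_9 = 272, py1_9 = 532, px0_10 = 68, py0_10 = 280, px1_10 = 156, py1_10 = 332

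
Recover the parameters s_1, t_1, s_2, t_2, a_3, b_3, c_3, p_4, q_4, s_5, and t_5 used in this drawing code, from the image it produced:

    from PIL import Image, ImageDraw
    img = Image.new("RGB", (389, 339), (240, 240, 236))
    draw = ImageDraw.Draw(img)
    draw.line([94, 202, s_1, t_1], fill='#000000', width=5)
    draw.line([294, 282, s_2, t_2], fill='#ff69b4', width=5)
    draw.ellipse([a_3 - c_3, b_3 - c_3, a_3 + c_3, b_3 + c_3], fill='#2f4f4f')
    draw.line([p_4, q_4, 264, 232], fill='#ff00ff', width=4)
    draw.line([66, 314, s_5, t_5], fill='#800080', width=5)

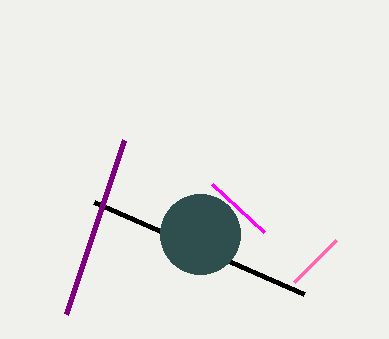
s_1 = 304
t_1 = 294
s_2 = 336
t_2 = 240
a_3 = 200
b_3 = 234
c_3 = 40
p_4 = 212
q_4 = 184
s_5 = 124
t_5 = 140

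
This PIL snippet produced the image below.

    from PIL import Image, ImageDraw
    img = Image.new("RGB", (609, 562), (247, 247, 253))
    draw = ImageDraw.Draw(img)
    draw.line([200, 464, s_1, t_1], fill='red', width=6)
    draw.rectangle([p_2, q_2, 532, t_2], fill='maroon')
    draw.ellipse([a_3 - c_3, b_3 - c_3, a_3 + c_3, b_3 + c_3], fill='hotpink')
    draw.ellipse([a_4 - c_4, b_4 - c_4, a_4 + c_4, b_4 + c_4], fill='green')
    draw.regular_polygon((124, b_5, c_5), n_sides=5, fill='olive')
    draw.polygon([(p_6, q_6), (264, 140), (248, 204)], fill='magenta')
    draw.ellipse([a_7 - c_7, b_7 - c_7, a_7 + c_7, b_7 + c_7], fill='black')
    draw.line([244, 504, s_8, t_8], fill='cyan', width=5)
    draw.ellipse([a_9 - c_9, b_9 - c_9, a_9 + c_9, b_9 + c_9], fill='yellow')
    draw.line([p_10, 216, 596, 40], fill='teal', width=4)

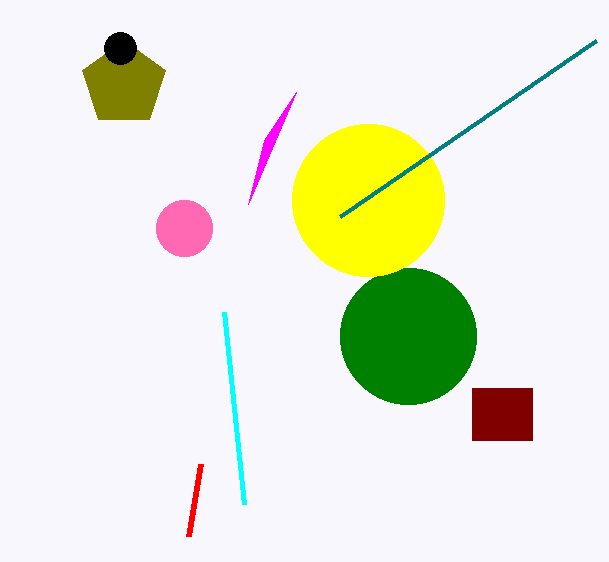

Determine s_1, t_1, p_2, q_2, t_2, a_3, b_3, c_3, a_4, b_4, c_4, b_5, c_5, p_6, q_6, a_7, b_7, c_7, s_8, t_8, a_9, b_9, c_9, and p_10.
s_1 = 188, t_1 = 536, p_2 = 472, q_2 = 388, t_2 = 440, a_3 = 184, b_3 = 228, c_3 = 28, a_4 = 408, b_4 = 336, c_4 = 68, b_5 = 84, c_5 = 44, p_6 = 296, q_6 = 92, a_7 = 120, b_7 = 48, c_7 = 16, s_8 = 224, t_8 = 312, a_9 = 368, b_9 = 200, c_9 = 76, p_10 = 340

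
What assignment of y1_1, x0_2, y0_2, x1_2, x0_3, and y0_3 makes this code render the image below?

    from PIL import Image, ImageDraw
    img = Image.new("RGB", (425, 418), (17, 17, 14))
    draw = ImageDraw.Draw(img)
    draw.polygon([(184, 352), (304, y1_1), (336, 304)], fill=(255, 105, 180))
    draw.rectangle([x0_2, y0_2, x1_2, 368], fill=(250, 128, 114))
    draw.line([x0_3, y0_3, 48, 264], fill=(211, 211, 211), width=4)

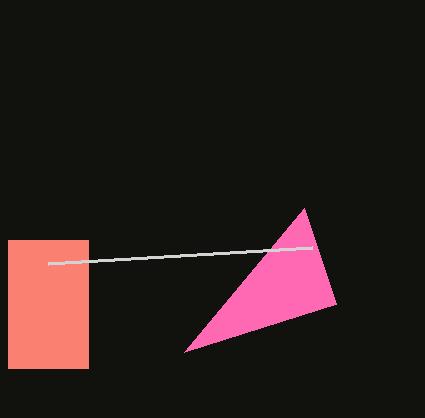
y1_1 = 208, x0_2 = 8, y0_2 = 240, x1_2 = 88, x0_3 = 312, y0_3 = 248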